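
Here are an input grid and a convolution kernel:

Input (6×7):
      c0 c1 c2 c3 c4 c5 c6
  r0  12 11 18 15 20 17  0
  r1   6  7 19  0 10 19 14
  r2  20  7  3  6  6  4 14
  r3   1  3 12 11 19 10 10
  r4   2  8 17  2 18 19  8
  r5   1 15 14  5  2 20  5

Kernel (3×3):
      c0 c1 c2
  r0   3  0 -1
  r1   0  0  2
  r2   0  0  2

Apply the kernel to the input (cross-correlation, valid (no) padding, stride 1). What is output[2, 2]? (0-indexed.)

The receptive field on the input at this output position is [3 6 6 / 12 11 19 / 17 2 18]. Elementwise product with the kernel and sum: 3·3 + 6·-1 + 19·2 + 18·2.

77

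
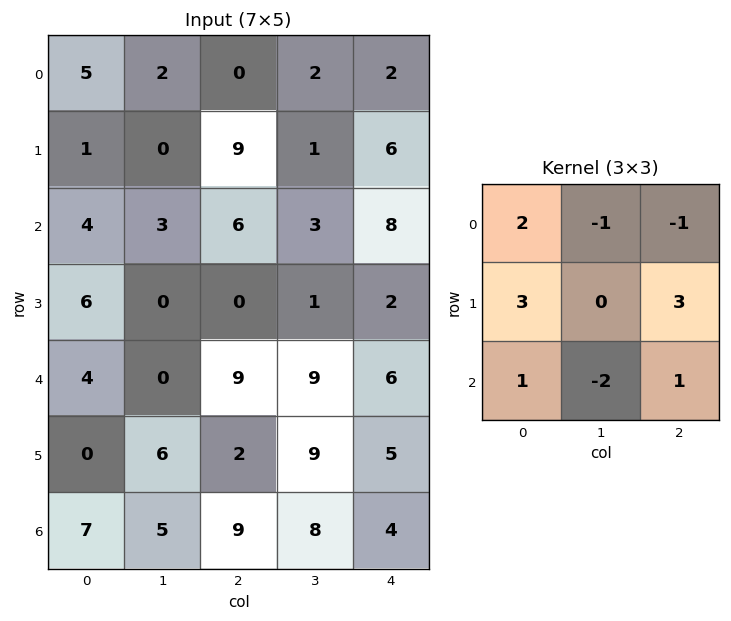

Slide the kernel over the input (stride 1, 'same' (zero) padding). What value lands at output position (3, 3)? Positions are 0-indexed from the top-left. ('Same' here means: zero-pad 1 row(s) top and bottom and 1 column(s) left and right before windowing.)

The receptive field on the zero-padded input at this output position is [6 3 8 / 0 1 2 / 9 9 6]. Elementwise product with the kernel and sum: 6·2 + 3·-1 + 8·-1 + 0·3 + 2·3 + 9·1 + 9·-2 + 6·1.

4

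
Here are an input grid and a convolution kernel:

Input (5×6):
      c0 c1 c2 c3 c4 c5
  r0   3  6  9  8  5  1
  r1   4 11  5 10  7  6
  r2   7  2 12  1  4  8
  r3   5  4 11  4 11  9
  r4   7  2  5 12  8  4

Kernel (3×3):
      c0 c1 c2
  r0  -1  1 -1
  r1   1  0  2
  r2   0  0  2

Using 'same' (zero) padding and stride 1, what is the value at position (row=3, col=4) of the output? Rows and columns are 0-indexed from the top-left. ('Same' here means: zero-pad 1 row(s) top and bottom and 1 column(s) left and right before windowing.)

25

The receptive field on the zero-padded input at this output position is [1 4 8 / 4 11 9 / 12 8 4]. Elementwise product with the kernel and sum: 1·-1 + 4·1 + 8·-1 + 4·1 + 9·2 + 4·2.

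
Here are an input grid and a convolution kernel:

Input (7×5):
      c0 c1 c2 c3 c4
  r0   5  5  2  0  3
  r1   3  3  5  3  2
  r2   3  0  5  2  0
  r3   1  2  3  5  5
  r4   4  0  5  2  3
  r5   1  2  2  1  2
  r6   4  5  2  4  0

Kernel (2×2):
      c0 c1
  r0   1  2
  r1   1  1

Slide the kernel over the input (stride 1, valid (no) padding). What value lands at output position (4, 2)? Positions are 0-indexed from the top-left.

12

The receptive field on the input at this output position is [5 2 / 2 1]. Elementwise product with the kernel and sum: 5·1 + 2·2 + 2·1 + 1·1.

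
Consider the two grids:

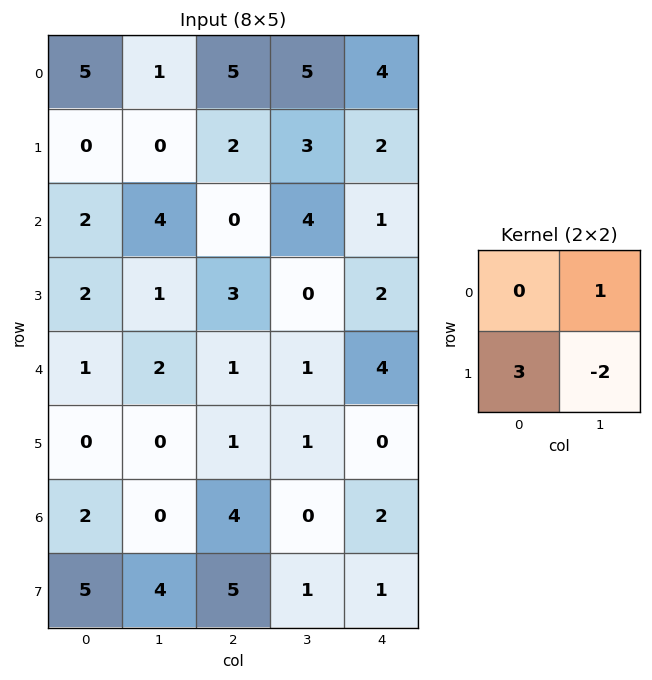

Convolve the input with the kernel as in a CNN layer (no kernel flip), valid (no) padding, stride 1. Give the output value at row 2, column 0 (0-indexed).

The receptive field on the input at this output position is [2 4 / 2 1]. Elementwise product with the kernel and sum: 4·1 + 2·3 + 1·-2.

8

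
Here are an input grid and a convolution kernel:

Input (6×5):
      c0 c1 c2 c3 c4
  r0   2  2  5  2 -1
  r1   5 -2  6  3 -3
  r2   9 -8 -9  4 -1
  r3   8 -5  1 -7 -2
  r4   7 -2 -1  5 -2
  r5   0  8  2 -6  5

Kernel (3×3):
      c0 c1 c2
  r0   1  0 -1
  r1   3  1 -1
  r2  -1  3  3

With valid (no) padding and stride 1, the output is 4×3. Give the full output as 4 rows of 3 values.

Output[0,0]: The receptive field on the input at this output position is [2 2 5 / 5 -2 6 / 9 -8 -9]. Elementwise product with the kernel and sum: 2·1 + 5·-1 + 5·3 + -2·1 + 6·-1 + 9·-1 + -8·3 + -9·3.

-56 -10 48
7 -55 -41
20 -5 0
57 -30 2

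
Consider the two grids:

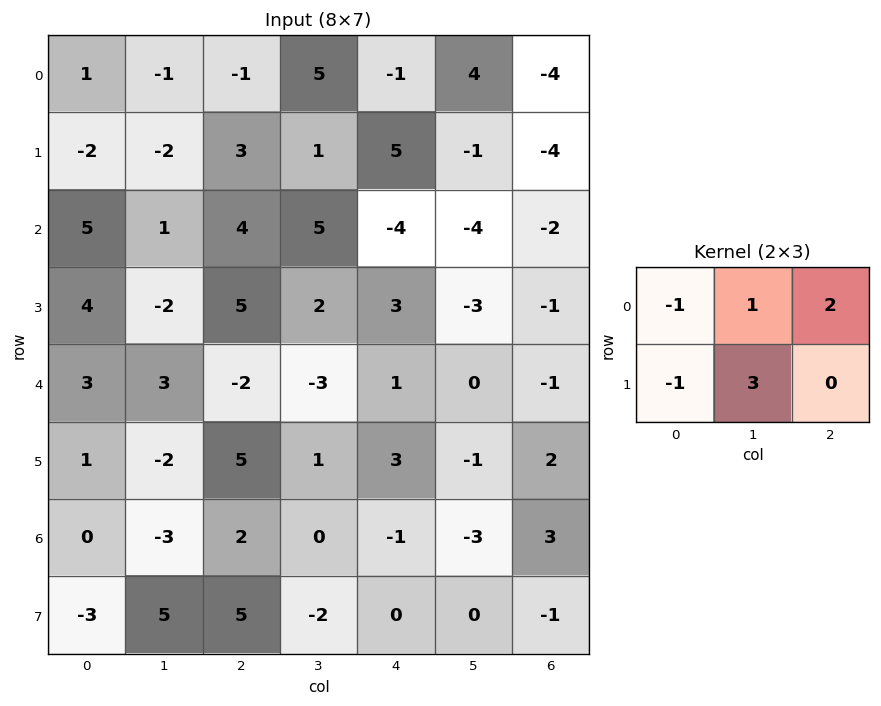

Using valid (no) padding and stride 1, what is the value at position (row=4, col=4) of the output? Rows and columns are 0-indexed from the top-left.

-9

The receptive field on the input at this output position is [1 0 -1 / 3 -1 2]. Elementwise product with the kernel and sum: 1·-1 + 0·1 + -1·2 + 3·-1 + -1·3.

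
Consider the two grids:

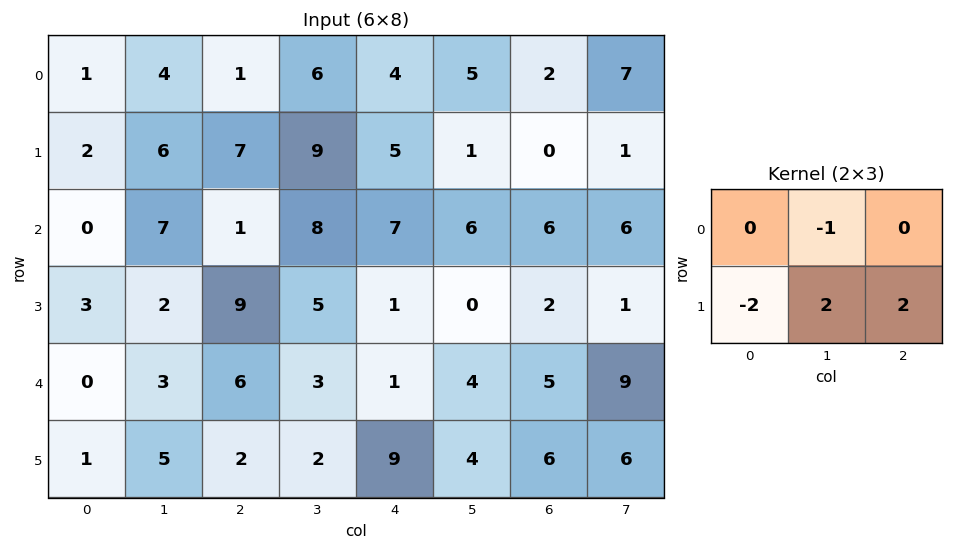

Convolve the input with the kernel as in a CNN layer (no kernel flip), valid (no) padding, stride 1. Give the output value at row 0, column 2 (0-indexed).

The receptive field on the input at this output position is [1 6 4 / 7 9 5]. Elementwise product with the kernel and sum: 6·-1 + 7·-2 + 9·2 + 5·2.

8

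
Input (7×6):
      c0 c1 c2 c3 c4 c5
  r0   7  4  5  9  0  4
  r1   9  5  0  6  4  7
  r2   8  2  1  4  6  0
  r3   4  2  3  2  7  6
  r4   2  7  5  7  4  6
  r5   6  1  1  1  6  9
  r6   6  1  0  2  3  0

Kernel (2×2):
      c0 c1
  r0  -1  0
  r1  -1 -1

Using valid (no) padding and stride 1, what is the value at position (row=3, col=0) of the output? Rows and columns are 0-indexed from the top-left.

-13

The receptive field on the input at this output position is [4 2 / 2 7]. Elementwise product with the kernel and sum: 4·-1 + 2·-1 + 7·-1.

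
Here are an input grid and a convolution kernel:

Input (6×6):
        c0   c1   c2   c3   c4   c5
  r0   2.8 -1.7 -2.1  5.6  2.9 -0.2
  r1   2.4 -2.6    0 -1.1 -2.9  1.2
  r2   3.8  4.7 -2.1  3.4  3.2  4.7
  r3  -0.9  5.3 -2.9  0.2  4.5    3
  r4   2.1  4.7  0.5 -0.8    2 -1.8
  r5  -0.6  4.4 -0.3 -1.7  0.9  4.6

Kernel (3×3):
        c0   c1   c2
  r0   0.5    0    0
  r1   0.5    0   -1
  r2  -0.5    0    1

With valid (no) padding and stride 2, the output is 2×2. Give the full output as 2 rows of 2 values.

-1.4 6.1
3.8 -5.25

Output[0,0]: The receptive field on the input at this output position is [2.8 -1.7 -2.1 / 2.4 -2.6 0 / 3.8 4.7 -2.1]. Elementwise product with the kernel and sum: 2.8·0.5 + 2.4·0.5 + 0·-1 + 3.8·-0.5 + -2.1·1.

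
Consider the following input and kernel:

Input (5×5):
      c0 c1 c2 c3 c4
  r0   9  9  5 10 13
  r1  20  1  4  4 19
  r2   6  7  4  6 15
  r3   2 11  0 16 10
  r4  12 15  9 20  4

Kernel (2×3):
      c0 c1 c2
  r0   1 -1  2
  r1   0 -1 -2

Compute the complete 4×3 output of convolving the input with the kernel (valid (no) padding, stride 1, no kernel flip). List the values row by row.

1 12 -21
12 -11 2
-4 -17 -8
-42 -6 -24

Output[0,0]: The receptive field on the input at this output position is [9 9 5 / 20 1 4]. Elementwise product with the kernel and sum: 9·1 + 9·-1 + 5·2 + 1·-1 + 4·-2.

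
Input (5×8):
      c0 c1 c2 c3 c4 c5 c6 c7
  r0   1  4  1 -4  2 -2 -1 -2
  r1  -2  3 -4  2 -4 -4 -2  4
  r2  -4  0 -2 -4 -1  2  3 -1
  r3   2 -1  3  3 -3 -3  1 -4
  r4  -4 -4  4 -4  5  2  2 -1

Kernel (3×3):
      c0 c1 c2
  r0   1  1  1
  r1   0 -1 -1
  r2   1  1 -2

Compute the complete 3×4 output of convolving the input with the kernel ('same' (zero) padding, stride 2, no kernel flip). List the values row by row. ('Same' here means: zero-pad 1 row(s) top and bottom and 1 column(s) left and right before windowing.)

Output[0,0]: The receptive field on the zero-padded input at this output position is [0 0 0 / 0 1 4 / 0 -2 3]. Elementwise product with the kernel and sum: 0·1 + 0·1 + 0·1 + 1·-1 + 4·-1 + 0·1 + -2·1 + 3·-2.

-13 -2 6 -11
9 3 -1 2
9 5 -10 -7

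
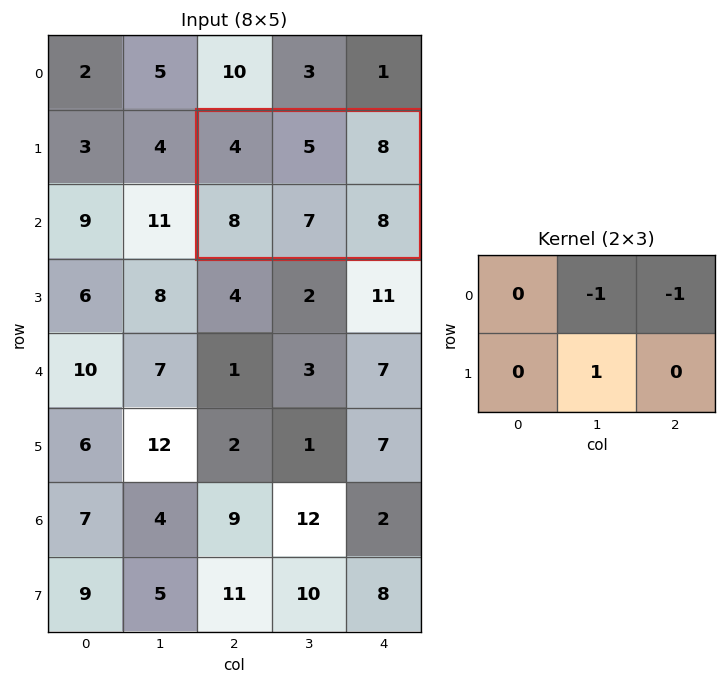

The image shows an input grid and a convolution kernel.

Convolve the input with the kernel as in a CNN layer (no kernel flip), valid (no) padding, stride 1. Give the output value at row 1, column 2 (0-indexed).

The receptive field on the input at this output position is [4 5 8 / 8 7 8]. Elementwise product with the kernel and sum: 5·-1 + 8·-1 + 7·1.

-6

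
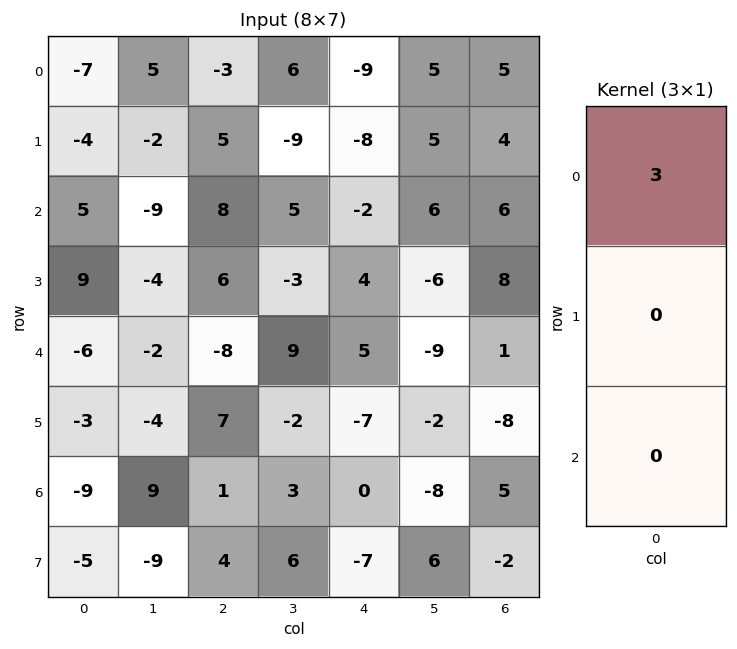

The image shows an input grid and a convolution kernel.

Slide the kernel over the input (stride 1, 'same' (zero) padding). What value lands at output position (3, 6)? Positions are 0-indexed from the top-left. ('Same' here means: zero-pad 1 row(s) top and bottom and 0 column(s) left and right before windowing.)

The receptive field on the zero-padded input at this output position is [6 / 8 / 1]. Elementwise product with the kernel and sum: 6·3.

18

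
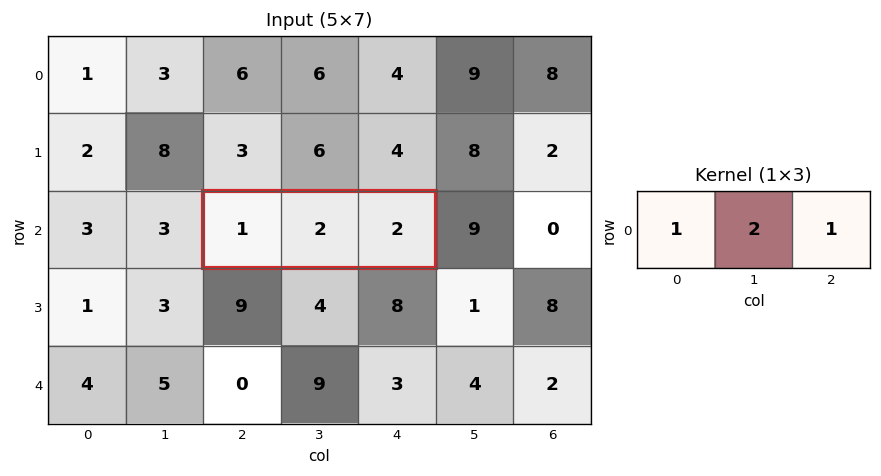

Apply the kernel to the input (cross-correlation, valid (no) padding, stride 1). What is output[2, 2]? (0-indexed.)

The receptive field on the input at this output position is [1 2 2]. Elementwise product with the kernel and sum: 1·1 + 2·2 + 2·1.

7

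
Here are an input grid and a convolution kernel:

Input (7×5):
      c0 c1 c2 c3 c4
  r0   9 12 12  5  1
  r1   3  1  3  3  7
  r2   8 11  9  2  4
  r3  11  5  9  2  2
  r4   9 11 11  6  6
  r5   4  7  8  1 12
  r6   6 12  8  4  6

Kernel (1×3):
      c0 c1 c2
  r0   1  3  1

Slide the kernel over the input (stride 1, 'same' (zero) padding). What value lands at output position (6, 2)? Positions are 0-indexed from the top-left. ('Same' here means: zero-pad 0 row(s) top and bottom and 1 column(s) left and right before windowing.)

The receptive field on the zero-padded input at this output position is [12 8 4]. Elementwise product with the kernel and sum: 12·1 + 8·3 + 4·1.

40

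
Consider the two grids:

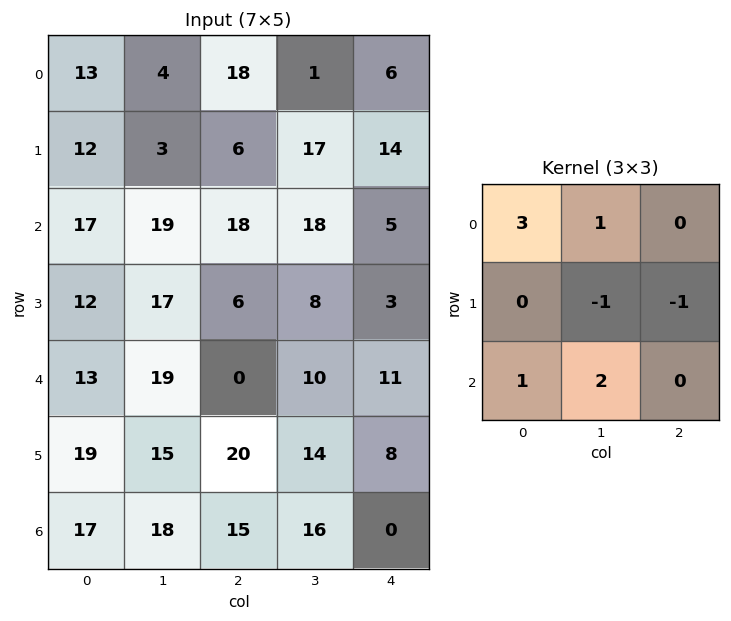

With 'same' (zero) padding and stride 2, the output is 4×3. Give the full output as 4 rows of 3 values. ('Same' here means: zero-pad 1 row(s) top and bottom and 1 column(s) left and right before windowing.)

7 -4 39
0 8 74
18 102 46
-16 34 50

Output[0,0]: The receptive field on the zero-padded input at this output position is [0 0 0 / 0 13 4 / 0 12 3]. Elementwise product with the kernel and sum: 0·3 + 0·1 + 13·-1 + 4·-1 + 0·1 + 12·2.
Output[0,1]: The receptive field on the zero-padded input at this output position is [0 0 0 / 4 18 1 / 3 6 17]. Elementwise product with the kernel and sum: 0·3 + 0·1 + 18·-1 + 1·-1 + 3·1 + 6·2.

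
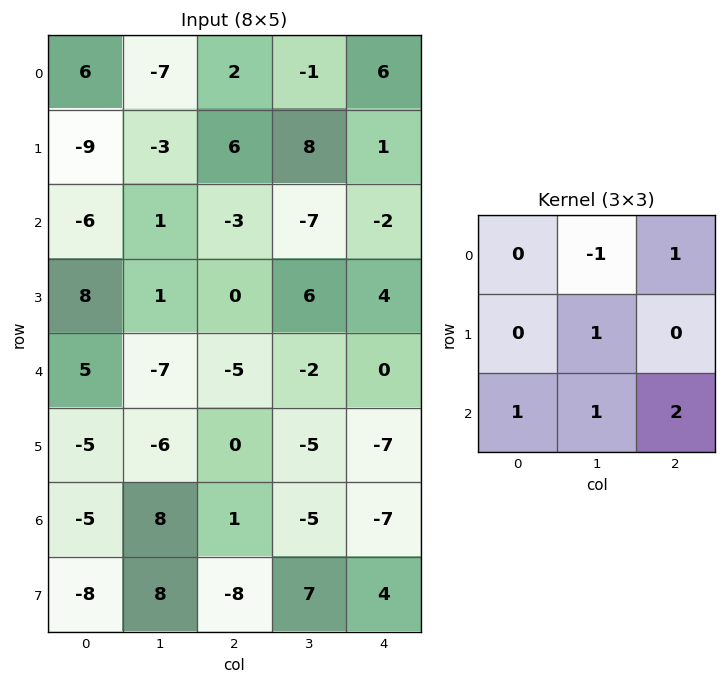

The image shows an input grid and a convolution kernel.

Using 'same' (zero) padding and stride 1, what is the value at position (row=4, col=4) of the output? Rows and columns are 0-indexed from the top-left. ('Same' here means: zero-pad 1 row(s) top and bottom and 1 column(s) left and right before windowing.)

The receptive field on the zero-padded input at this output position is [6 4 0 / -2 0 0 / -5 -7 0]. Elementwise product with the kernel and sum: 4·-1 + 0·1 + 0·1 + -5·1 + -7·1 + 0·2.

-16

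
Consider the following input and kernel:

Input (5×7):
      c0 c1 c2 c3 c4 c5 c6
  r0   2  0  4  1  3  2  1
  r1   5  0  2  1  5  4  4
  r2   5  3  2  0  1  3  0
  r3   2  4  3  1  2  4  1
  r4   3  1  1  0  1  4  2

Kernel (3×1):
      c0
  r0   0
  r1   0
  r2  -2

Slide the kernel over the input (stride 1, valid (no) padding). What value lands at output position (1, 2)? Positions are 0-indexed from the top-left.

-6

The receptive field on the input at this output position is [2 / 2 / 3]. Elementwise product with the kernel and sum: 3·-2.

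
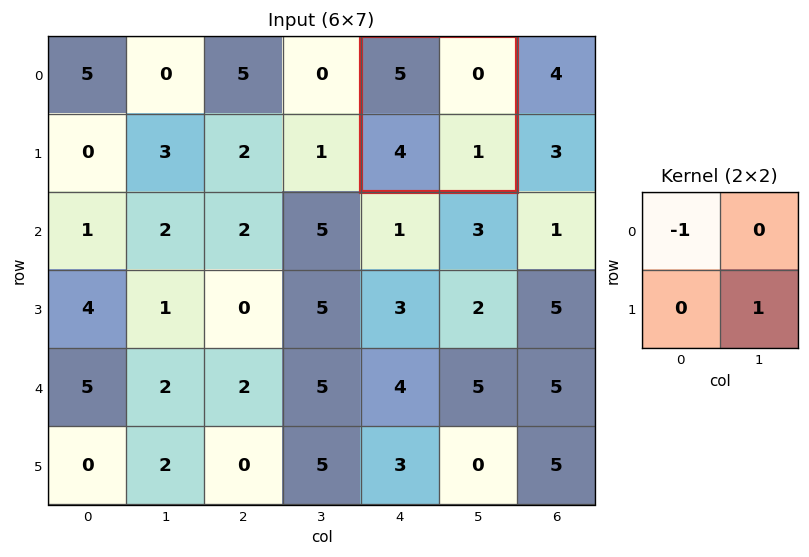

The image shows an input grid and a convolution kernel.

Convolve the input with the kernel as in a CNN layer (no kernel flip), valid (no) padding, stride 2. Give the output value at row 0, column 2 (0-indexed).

The receptive field on the input at this output position is [5 0 / 4 1]. Elementwise product with the kernel and sum: 5·-1 + 1·1.

-4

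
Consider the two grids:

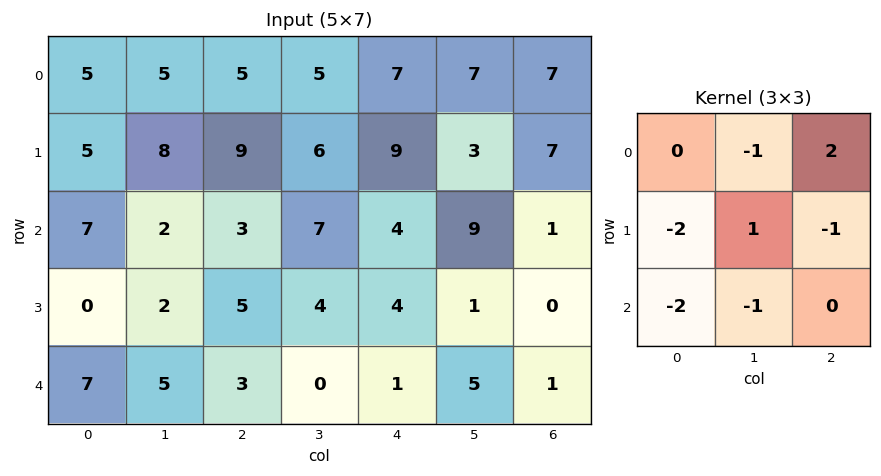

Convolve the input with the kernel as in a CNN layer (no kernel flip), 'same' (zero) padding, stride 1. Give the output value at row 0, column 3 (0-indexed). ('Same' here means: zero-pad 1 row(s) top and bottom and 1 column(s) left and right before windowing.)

-36

The receptive field on the zero-padded input at this output position is [0 0 0 / 5 5 7 / 9 6 9]. Elementwise product with the kernel and sum: 0·-1 + 0·2 + 5·-2 + 5·1 + 7·-1 + 9·-2 + 6·-1.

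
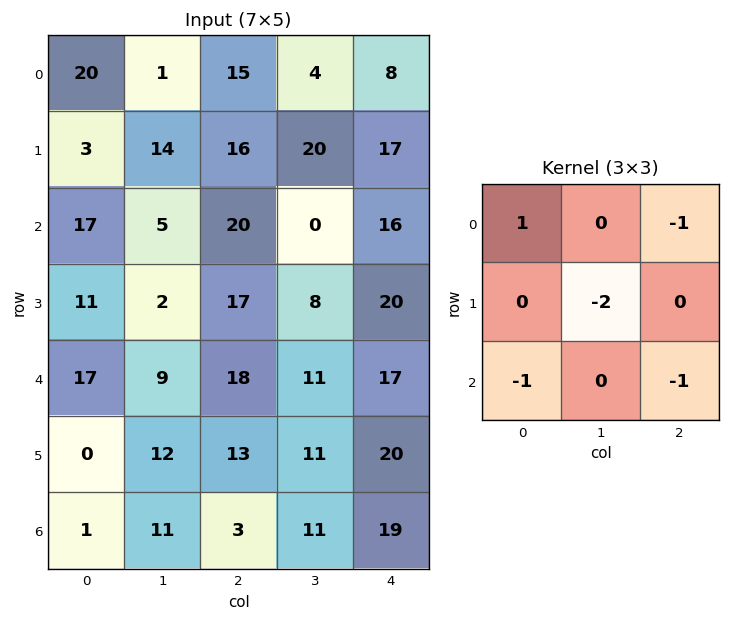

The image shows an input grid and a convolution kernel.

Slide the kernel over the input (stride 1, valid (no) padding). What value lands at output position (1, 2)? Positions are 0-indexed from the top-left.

The receptive field on the input at this output position is [16 20 17 / 20 0 16 / 17 8 20]. Elementwise product with the kernel and sum: 16·1 + 17·-1 + 0·-2 + 17·-1 + 20·-1.

-38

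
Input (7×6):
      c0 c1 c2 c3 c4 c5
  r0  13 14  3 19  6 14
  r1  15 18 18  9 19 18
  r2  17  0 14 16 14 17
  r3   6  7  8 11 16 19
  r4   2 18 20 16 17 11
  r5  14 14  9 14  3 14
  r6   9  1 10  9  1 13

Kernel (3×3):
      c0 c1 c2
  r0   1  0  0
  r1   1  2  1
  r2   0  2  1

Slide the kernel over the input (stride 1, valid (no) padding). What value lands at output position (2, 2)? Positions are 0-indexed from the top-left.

The receptive field on the input at this output position is [14 16 14 / 8 11 16 / 20 16 17]. Elementwise product with the kernel and sum: 14·1 + 8·1 + 11·2 + 16·1 + 16·2 + 17·1.

109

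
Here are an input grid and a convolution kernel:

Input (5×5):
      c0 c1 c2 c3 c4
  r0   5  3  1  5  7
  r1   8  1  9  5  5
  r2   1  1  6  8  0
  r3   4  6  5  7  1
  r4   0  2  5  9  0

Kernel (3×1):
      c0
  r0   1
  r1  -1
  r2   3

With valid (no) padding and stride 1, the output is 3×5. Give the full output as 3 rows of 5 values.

Output[0,0]: The receptive field on the input at this output position is [5 / 8 / 1]. Elementwise product with the kernel and sum: 5·1 + 8·-1 + 1·3.

0 5 10 24 2
19 18 18 18 8
-3 1 16 28 -1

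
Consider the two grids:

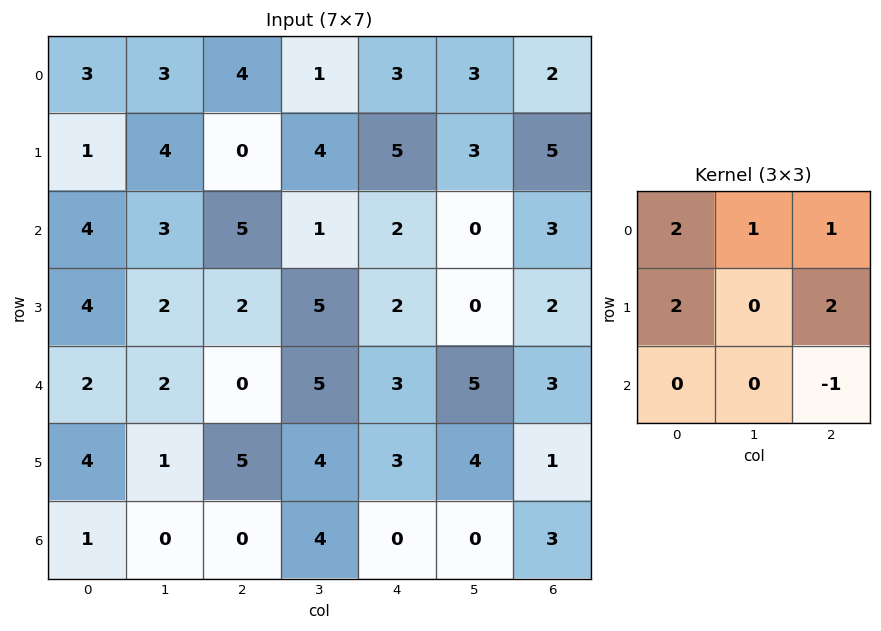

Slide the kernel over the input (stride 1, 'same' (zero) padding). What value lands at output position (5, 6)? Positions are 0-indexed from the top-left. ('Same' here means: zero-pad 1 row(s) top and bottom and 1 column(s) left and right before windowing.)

21

The receptive field on the zero-padded input at this output position is [5 3 0 / 4 1 0 / 0 3 0]. Elementwise product with the kernel and sum: 5·2 + 3·1 + 0·1 + 4·2 + 0·2 + 0·-1.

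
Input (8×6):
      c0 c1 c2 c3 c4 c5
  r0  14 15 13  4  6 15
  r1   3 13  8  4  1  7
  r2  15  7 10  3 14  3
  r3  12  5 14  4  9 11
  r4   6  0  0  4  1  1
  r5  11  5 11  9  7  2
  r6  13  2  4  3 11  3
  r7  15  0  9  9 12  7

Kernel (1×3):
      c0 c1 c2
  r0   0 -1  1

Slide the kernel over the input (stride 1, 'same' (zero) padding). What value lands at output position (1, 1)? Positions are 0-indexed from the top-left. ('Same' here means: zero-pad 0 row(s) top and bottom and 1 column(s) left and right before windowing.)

-5

The receptive field on the zero-padded input at this output position is [3 13 8]. Elementwise product with the kernel and sum: 13·-1 + 8·1.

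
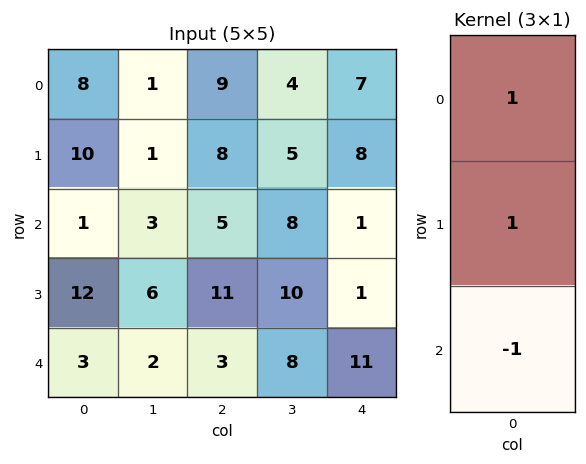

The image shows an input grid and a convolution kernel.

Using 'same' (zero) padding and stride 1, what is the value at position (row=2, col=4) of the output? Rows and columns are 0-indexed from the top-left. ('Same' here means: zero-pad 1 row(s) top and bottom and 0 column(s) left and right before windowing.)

The receptive field on the zero-padded input at this output position is [8 / 1 / 1]. Elementwise product with the kernel and sum: 8·1 + 1·1 + 1·-1.

8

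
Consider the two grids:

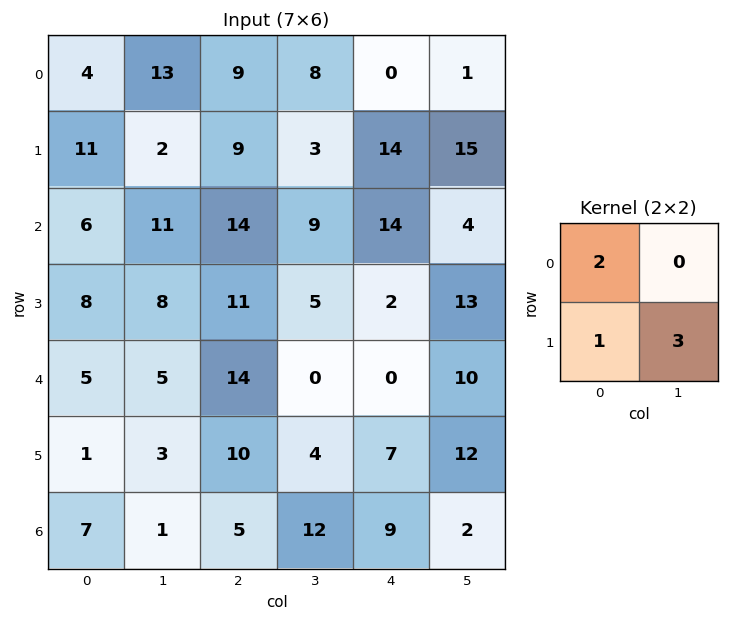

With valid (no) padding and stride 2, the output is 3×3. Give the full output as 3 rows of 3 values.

Output[0,0]: The receptive field on the input at this output position is [4 13 / 11 2]. Elementwise product with the kernel and sum: 4·2 + 11·1 + 2·3.

25 36 59
44 54 69
20 50 43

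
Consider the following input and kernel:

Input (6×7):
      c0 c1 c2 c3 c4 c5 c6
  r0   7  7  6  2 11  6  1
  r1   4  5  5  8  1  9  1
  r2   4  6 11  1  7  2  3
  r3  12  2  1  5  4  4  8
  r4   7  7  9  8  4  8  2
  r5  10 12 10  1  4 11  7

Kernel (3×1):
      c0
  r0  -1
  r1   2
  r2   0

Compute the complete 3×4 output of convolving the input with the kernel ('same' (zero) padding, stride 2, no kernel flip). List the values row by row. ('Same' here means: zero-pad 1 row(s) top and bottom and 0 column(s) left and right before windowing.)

14 12 22 2
4 17 13 5
2 17 4 -4

Output[0,0]: The receptive field on the zero-padded input at this output position is [0 / 7 / 4]. Elementwise product with the kernel and sum: 0·-1 + 7·2.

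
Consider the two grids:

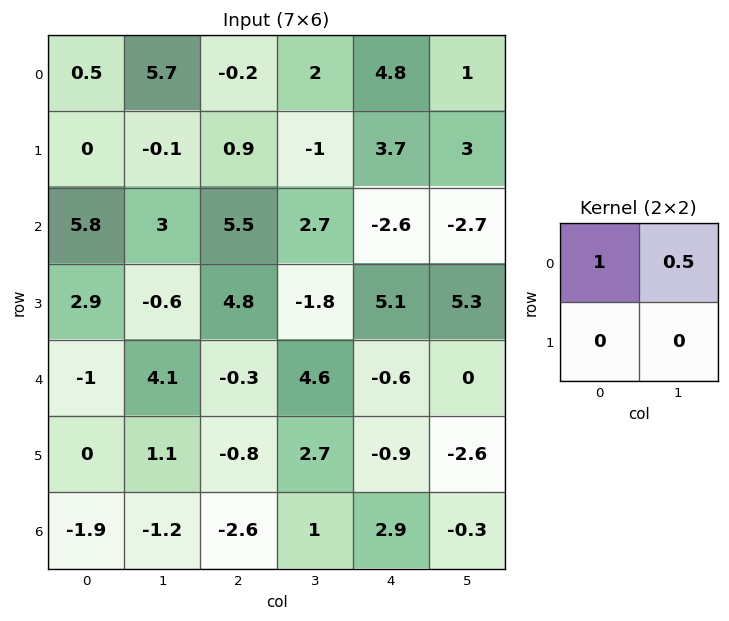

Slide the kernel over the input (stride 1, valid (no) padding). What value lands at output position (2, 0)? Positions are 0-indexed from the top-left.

The receptive field on the input at this output position is [5.8 3 / 2.9 -0.6]. Elementwise product with the kernel and sum: 5.8·1 + 3·0.5.

7.3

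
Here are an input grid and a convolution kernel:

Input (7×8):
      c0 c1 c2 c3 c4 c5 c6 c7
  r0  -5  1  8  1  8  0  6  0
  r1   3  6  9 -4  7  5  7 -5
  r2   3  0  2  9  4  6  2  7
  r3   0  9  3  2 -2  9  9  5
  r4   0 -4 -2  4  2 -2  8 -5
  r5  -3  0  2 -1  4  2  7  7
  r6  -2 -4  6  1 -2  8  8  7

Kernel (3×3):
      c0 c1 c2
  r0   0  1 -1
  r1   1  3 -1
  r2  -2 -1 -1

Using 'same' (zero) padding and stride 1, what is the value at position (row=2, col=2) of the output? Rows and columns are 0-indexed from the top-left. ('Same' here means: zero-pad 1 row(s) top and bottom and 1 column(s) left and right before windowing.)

-13

The receptive field on the zero-padded input at this output position is [6 9 -4 / 0 2 9 / 9 3 2]. Elementwise product with the kernel and sum: 9·1 + -4·-1 + 0·1 + 2·3 + 9·-1 + 9·-2 + 3·-1 + 2·-1.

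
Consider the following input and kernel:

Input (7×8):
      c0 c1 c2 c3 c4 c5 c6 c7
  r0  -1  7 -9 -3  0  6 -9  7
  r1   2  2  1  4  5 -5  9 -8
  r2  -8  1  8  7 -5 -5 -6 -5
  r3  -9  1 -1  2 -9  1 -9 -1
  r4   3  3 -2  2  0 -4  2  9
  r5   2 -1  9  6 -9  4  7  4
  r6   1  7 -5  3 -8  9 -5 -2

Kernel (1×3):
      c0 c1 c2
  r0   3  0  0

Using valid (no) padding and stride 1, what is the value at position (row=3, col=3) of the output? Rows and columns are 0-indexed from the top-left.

The receptive field on the input at this output position is [2 -9 1]. Elementwise product with the kernel and sum: 2·3.

6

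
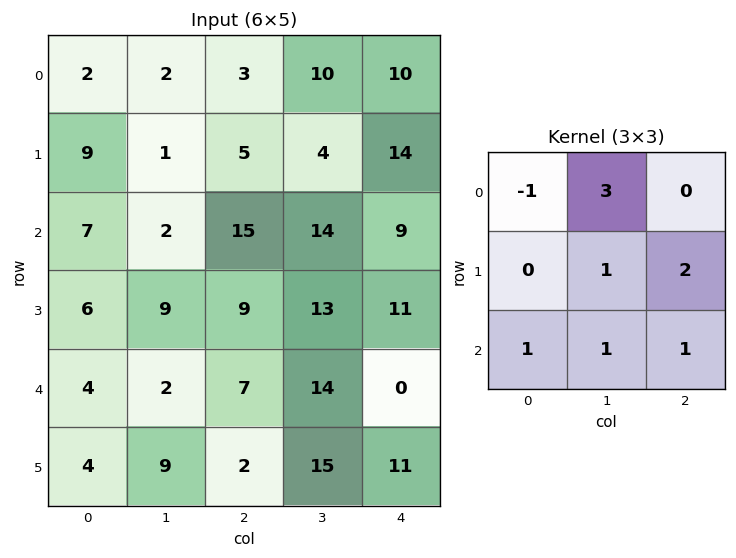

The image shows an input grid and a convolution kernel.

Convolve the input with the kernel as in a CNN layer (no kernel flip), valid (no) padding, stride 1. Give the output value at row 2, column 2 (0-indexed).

The receptive field on the input at this output position is [15 14 9 / 9 13 11 / 7 14 0]. Elementwise product with the kernel and sum: 15·-1 + 14·3 + 13·1 + 11·2 + 7·1 + 14·1 + 0·1.

83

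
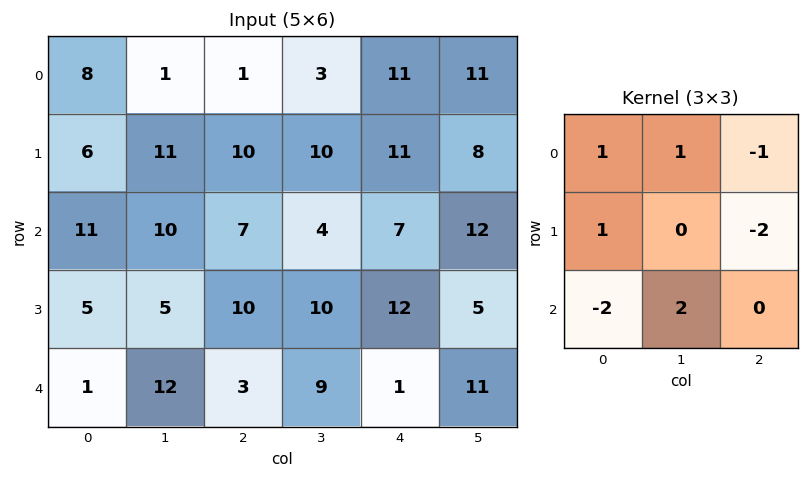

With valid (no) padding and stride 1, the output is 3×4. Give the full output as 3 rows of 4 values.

Output[0,0]: The receptive field on the input at this output position is [8 1 1 / 6 11 10 / 11 10 7]. Elementwise product with the kernel and sum: 8·1 + 1·1 + 1·-1 + 6·1 + 10·-2 + 11·-2 + 10·2.

-8 -16 -25 3
4 23 2 -3
21 -20 2 -17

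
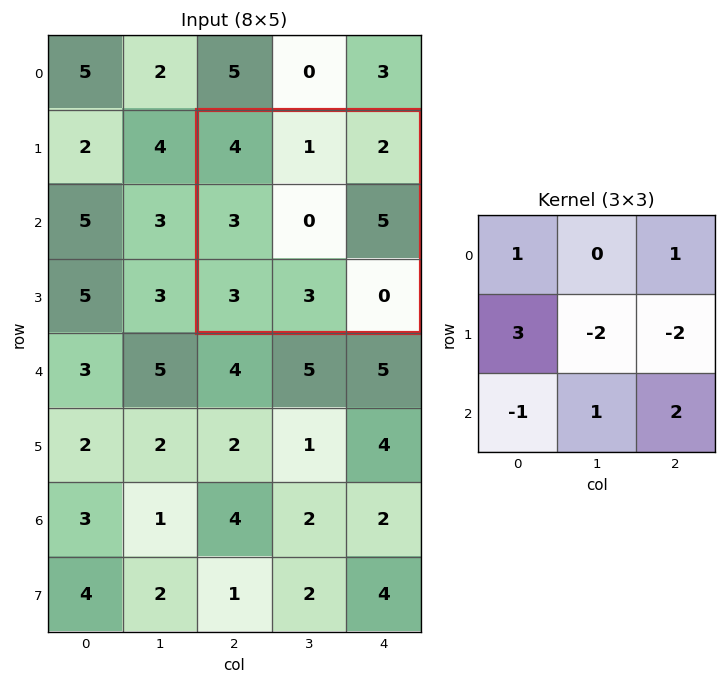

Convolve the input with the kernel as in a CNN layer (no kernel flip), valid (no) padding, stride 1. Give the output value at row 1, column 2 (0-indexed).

The receptive field on the input at this output position is [4 1 2 / 3 0 5 / 3 3 0]. Elementwise product with the kernel and sum: 4·1 + 2·1 + 3·3 + 0·-2 + 5·-2 + 3·-1 + 3·1 + 0·2.

5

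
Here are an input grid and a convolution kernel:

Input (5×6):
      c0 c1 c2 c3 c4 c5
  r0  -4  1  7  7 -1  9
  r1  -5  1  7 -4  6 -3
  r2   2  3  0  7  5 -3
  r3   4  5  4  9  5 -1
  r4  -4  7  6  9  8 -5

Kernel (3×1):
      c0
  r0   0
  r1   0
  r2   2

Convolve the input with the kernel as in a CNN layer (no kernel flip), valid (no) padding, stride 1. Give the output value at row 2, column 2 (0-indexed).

12

The receptive field on the input at this output position is [0 / 4 / 6]. Elementwise product with the kernel and sum: 6·2.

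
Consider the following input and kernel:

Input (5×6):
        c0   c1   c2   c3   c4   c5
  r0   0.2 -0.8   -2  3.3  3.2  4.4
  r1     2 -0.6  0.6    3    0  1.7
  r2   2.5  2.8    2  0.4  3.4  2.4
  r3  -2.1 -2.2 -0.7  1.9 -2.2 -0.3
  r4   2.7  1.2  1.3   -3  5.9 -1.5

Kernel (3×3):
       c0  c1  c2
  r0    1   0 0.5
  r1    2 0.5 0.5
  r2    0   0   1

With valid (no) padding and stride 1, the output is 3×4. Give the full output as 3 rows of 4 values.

Output[0,0]: The receptive field on the input at this output position is [0.2 -0.8 -2 / 2 -0.6 0.6 / 2.5 2.8 2]. Elementwise product with the kernel and sum: 0.2·1 + -2·0.5 + 2·2 + -0.6·0.5 + 0.6·0.5 + 2·1.

5.2 1.85 5.7 14.75
9 9.6 4.3 7.25
-0.85 -3.8 8.05 2.65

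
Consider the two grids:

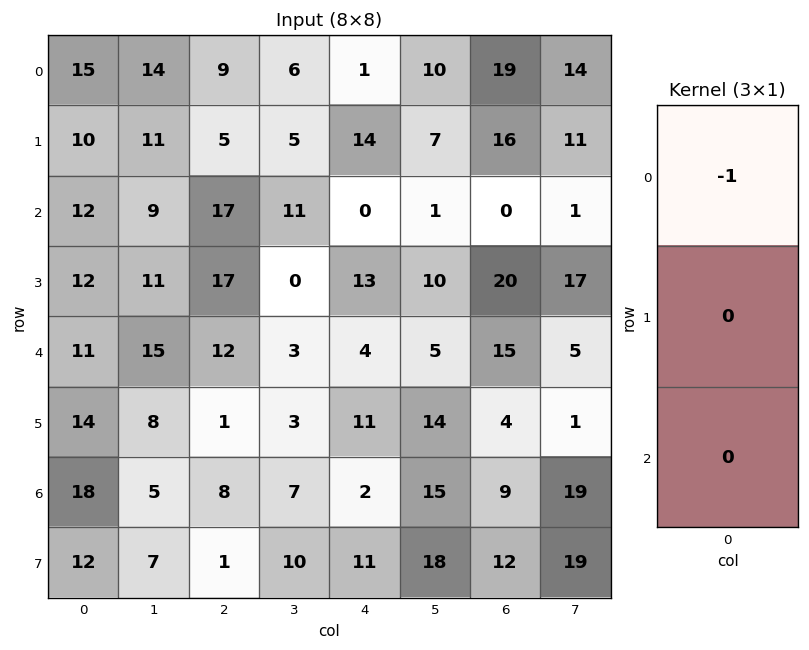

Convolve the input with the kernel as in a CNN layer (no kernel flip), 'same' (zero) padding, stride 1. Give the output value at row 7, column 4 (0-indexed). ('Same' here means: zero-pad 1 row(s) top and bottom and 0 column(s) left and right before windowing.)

The receptive field on the zero-padded input at this output position is [2 / 11 / 0]. Elementwise product with the kernel and sum: 2·-1.

-2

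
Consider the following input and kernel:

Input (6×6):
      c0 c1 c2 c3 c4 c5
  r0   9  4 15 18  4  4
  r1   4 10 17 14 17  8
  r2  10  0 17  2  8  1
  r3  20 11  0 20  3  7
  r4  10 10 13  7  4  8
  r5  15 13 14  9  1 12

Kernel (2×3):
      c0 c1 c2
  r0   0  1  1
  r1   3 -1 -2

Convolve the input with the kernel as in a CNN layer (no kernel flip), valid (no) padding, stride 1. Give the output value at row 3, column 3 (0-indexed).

The receptive field on the input at this output position is [20 3 7 / 7 4 8]. Elementwise product with the kernel and sum: 3·1 + 7·1 + 7·3 + 4·-1 + 8·-2.

11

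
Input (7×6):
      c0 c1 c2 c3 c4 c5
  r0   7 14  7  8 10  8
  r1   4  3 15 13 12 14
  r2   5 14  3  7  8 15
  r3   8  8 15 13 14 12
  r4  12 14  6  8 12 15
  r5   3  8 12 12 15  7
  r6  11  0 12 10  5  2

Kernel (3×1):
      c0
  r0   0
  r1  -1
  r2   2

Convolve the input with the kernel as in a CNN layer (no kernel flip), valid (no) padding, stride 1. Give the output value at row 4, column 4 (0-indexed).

-5

The receptive field on the input at this output position is [12 / 15 / 5]. Elementwise product with the kernel and sum: 15·-1 + 5·2.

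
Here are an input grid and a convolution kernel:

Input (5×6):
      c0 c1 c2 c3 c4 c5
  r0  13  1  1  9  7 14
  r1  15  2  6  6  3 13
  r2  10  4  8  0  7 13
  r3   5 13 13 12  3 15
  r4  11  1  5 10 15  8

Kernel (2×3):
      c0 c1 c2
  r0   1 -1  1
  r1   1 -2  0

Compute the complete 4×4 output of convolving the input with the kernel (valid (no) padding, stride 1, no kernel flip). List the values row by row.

24 -1 -7 16
21 -10 11 2
-7 -17 4 12
14 3 -11 4

Output[0,0]: The receptive field on the input at this output position is [13 1 1 / 15 2 6]. Elementwise product with the kernel and sum: 13·1 + 1·-1 + 1·1 + 15·1 + 2·-2.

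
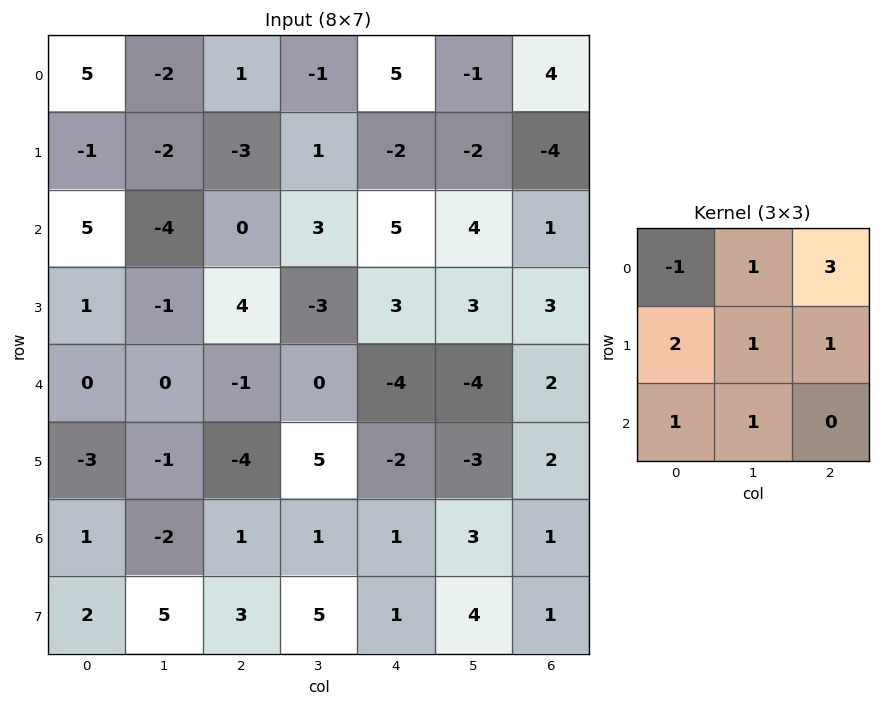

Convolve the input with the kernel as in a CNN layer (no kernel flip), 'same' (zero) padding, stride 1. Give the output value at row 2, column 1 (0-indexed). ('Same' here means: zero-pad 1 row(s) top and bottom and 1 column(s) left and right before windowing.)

-4

The receptive field on the zero-padded input at this output position is [-1 -2 -3 / 5 -4 0 / 1 -1 4]. Elementwise product with the kernel and sum: -1·-1 + -2·1 + -3·3 + 5·2 + -4·1 + 0·1 + 1·1 + -1·1.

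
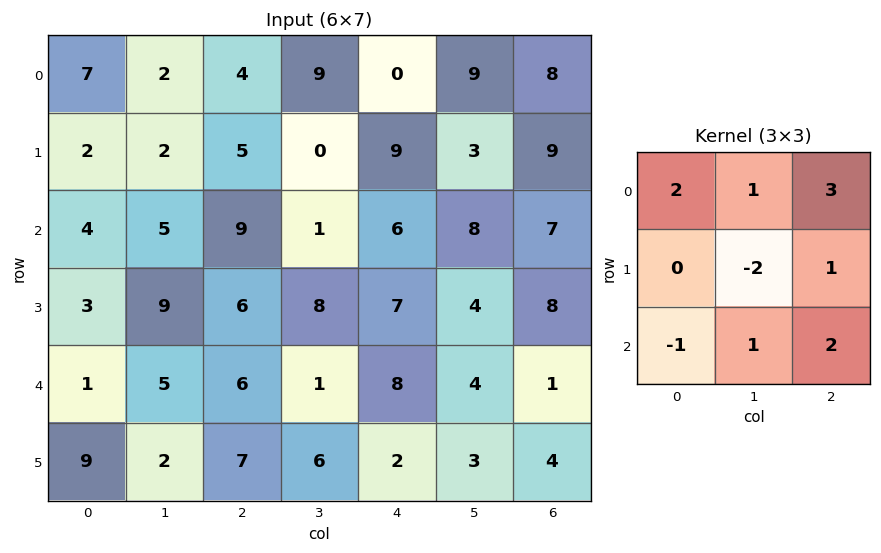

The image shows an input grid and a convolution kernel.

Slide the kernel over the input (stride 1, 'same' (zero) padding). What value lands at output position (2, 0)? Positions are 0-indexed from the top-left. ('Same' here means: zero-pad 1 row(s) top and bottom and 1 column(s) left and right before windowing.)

The receptive field on the zero-padded input at this output position is [0 2 2 / 0 4 5 / 0 3 9]. Elementwise product with the kernel and sum: 0·2 + 2·1 + 2·3 + 4·-2 + 5·1 + 0·-1 + 3·1 + 9·2.

26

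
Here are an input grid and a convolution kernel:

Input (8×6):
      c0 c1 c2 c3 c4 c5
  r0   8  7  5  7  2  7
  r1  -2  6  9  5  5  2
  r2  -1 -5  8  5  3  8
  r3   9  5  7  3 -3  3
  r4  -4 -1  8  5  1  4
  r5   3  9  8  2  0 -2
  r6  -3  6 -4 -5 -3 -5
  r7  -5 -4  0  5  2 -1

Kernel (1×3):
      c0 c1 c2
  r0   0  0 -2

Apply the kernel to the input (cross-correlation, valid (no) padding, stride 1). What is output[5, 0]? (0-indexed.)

The receptive field on the input at this output position is [3 9 8]. Elementwise product with the kernel and sum: 8·-2.

-16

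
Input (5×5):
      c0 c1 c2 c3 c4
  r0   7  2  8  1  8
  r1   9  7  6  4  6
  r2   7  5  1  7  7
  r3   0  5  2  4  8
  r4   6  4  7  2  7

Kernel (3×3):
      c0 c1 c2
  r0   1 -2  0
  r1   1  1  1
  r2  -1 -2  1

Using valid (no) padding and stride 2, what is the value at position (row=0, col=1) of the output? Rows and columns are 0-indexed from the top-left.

14

The receptive field on the input at this output position is [8 1 8 / 6 4 6 / 1 7 7]. Elementwise product with the kernel and sum: 8·1 + 1·-2 + 6·1 + 4·1 + 6·1 + 1·-1 + 7·-2 + 7·1.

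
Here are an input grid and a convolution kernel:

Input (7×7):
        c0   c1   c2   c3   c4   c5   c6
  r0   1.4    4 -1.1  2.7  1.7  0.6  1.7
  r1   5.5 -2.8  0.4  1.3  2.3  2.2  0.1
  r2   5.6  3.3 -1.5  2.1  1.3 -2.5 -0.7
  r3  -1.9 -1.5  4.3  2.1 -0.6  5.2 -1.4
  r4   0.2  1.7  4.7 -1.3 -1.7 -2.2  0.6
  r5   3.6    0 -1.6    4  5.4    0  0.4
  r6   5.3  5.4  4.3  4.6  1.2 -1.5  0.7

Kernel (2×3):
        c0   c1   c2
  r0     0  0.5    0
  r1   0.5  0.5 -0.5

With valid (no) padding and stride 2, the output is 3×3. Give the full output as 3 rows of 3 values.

3.15 1.05 2.5
-2.2 4.55 1.75
3.45 -2.15 1.4

Output[0,0]: The receptive field on the input at this output position is [1.4 4 -1.1 / 5.5 -2.8 0.4]. Elementwise product with the kernel and sum: 4·0.5 + 5.5·0.5 + -2.8·0.5 + 0.4·-0.5.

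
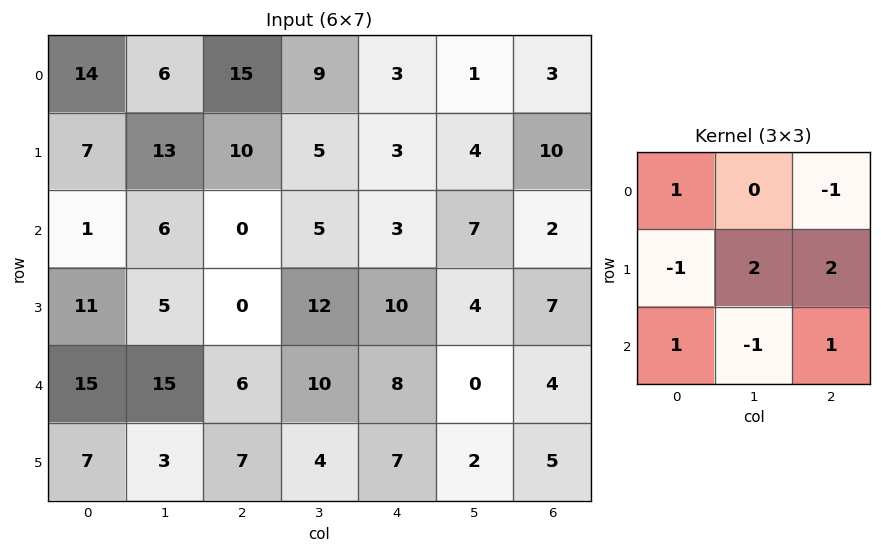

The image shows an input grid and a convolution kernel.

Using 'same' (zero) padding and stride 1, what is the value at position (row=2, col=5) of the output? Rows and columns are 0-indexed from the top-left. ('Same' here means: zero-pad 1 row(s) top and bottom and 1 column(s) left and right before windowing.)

The receptive field on the zero-padded input at this output position is [3 4 10 / 3 7 2 / 10 4 7]. Elementwise product with the kernel and sum: 3·1 + 10·-1 + 3·-1 + 7·2 + 2·2 + 10·1 + 4·-1 + 7·1.

21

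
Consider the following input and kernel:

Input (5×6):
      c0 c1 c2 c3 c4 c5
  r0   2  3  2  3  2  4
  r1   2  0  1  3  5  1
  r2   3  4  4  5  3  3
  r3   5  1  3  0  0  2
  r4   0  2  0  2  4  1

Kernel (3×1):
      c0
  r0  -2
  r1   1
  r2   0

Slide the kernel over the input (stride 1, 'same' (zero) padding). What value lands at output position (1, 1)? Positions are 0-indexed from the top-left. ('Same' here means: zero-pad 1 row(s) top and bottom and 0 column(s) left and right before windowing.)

-6

The receptive field on the zero-padded input at this output position is [3 / 0 / 4]. Elementwise product with the kernel and sum: 3·-2 + 0·1.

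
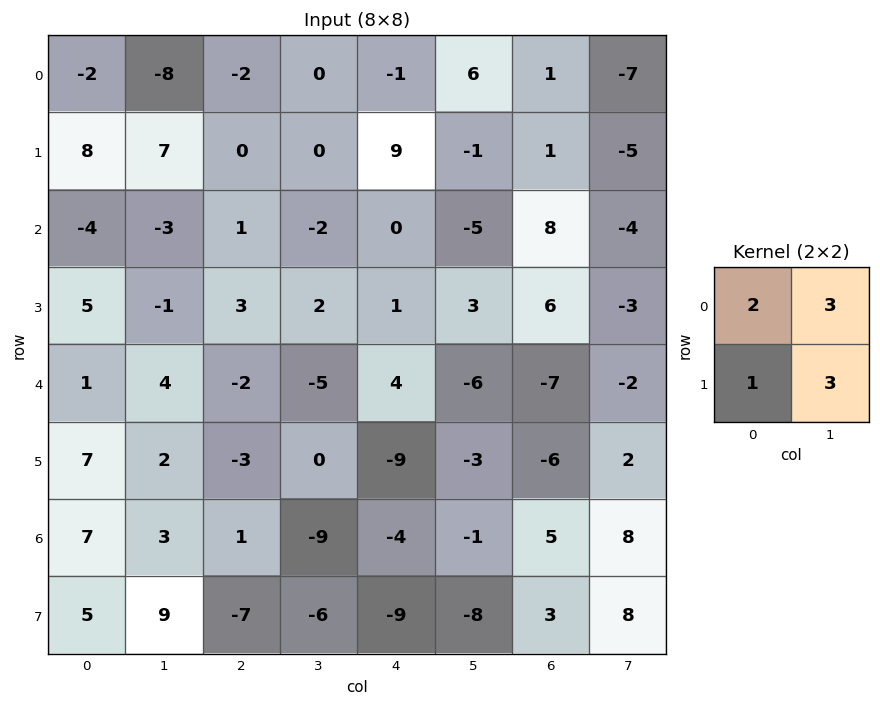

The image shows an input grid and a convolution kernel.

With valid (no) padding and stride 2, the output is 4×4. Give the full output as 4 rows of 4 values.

1 -4 22 -33
-15 5 -5 1
27 -22 -28 -20
55 -50 -44 61

Output[0,0]: The receptive field on the input at this output position is [-2 -8 / 8 7]. Elementwise product with the kernel and sum: -2·2 + -8·3 + 8·1 + 7·3.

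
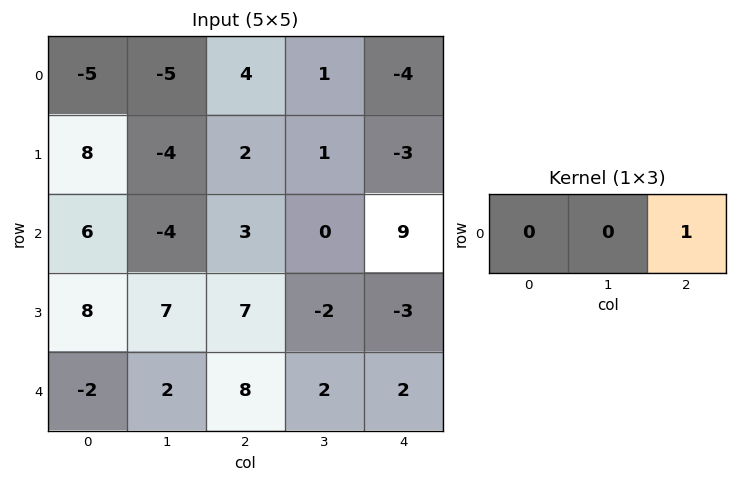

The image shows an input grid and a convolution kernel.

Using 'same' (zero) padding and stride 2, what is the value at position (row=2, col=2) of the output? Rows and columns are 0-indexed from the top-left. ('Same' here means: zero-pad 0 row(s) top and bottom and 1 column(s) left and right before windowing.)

0

The receptive field on the zero-padded input at this output position is [2 2 0]. Elementwise product with the kernel and sum: 0·1.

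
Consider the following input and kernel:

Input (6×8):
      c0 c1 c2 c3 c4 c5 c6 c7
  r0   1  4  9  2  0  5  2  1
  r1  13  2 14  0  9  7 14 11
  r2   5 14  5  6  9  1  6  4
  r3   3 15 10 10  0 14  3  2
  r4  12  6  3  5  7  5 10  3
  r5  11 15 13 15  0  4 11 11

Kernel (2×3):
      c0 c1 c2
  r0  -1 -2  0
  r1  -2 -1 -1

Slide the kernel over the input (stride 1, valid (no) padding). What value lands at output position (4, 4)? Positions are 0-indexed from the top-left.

-32

The receptive field on the input at this output position is [7 5 10 / 0 4 11]. Elementwise product with the kernel and sum: 7·-1 + 5·-2 + 0·-2 + 4·-1 + 11·-1.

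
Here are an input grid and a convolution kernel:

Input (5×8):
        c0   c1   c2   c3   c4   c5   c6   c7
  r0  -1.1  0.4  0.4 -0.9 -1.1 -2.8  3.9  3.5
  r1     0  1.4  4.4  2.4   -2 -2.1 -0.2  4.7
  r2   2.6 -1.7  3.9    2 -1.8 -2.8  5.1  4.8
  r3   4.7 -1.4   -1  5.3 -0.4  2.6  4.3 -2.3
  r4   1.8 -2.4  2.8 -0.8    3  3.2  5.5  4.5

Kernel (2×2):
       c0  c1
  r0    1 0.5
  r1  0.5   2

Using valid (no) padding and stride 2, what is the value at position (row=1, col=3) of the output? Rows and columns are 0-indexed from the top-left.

The receptive field on the input at this output position is [5.1 4.8 / 4.3 -2.3]. Elementwise product with the kernel and sum: 5.1·1 + 4.8·0.5 + 4.3·0.5 + -2.3·2.

5.05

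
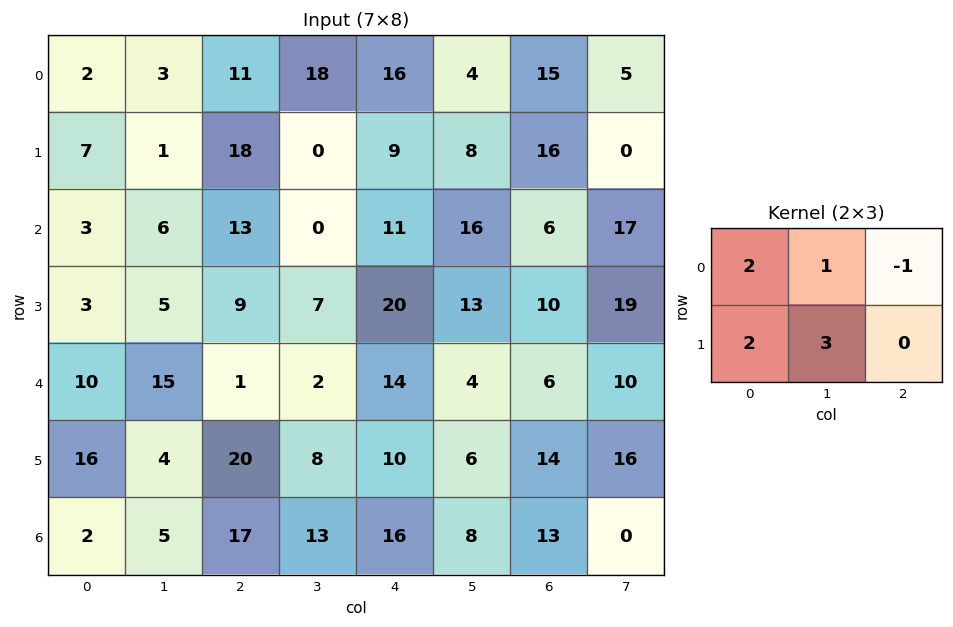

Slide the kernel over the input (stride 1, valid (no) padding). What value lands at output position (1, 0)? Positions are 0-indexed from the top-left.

21

The receptive field on the input at this output position is [7 1 18 / 3 6 13]. Elementwise product with the kernel and sum: 7·2 + 1·1 + 18·-1 + 3·2 + 6·3.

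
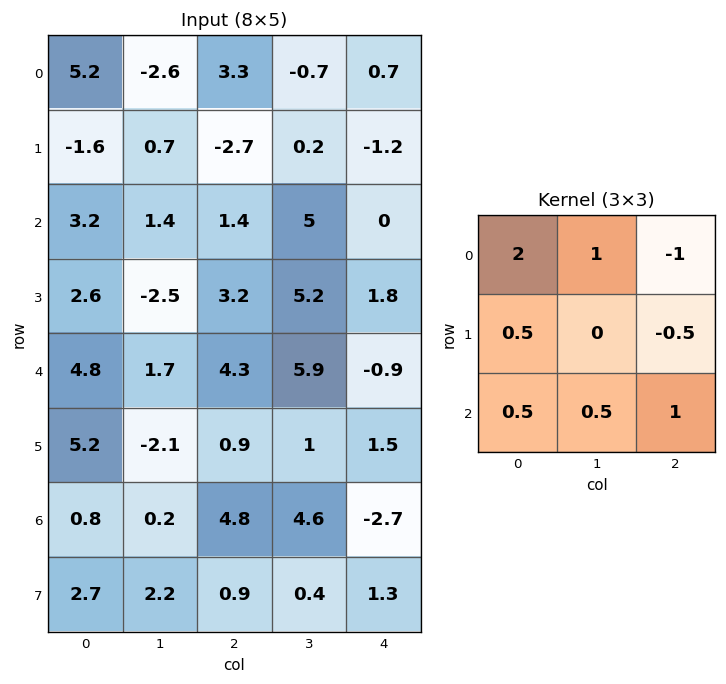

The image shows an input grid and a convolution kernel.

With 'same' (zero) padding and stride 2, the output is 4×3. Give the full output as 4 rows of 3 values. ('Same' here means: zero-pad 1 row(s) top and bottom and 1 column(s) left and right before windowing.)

1.2 -1.75 -0.85
-4.2 2.25 5.2
4.75 -8.7 16.4
10.75 -4.55 6.65

Output[0,0]: The receptive field on the zero-padded input at this output position is [0 0 0 / 0 5.2 -2.6 / 0 -1.6 0.7]. Elementwise product with the kernel and sum: 0·2 + 0·1 + 0·-1 + 0·0.5 + -2.6·-0.5 + 0·0.5 + -1.6·0.5 + 0.7·1.
Output[0,1]: The receptive field on the zero-padded input at this output position is [0 0 0 / -2.6 3.3 -0.7 / 0.7 -2.7 0.2]. Elementwise product with the kernel and sum: 0·2 + 0·1 + 0·-1 + -2.6·0.5 + -0.7·-0.5 + 0.7·0.5 + -2.7·0.5 + 0.2·1.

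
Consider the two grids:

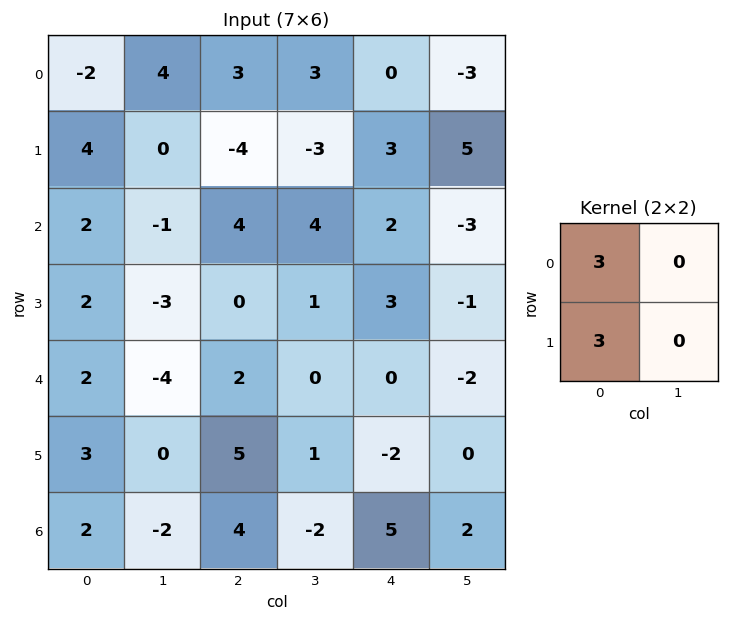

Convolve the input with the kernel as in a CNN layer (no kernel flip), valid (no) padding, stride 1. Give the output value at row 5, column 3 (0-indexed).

-3

The receptive field on the input at this output position is [1 -2 / -2 5]. Elementwise product with the kernel and sum: 1·3 + -2·3.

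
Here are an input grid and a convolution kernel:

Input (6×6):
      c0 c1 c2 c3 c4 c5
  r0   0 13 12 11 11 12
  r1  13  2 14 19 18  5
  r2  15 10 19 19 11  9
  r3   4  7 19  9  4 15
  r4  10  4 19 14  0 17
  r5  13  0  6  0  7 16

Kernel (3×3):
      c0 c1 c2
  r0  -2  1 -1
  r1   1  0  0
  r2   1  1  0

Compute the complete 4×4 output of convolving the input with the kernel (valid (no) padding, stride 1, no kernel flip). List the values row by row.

Output[0,0]: The receptive field on the input at this output position is [0 13 12 / 13 2 14 / 15 10 19]. Elementwise product with the kernel and sum: 0·-2 + 13·1 + 12·-1 + 13·1 + 15·1 + 10·1.
Output[0,1]: The receptive field on the input at this output position is [13 12 11 / 2 14 19 / 10 19 19]. Elementwise product with the kernel and sum: 13·-2 + 12·1 + 11·-1 + 2·1 + 10·1 + 19·1.

39 6 28 26
-12 27 20 7
-21 10 22 -13
3 6 -8 -8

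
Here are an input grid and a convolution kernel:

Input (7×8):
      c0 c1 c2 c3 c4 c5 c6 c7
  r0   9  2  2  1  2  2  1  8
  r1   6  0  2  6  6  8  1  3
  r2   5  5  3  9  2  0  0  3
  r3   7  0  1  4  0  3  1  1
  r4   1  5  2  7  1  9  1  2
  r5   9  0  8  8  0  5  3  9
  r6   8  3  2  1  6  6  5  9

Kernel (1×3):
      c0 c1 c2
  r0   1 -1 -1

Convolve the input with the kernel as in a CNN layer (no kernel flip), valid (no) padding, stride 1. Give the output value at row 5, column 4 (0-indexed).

-8

The receptive field on the input at this output position is [0 5 3]. Elementwise product with the kernel and sum: 0·1 + 5·-1 + 3·-1.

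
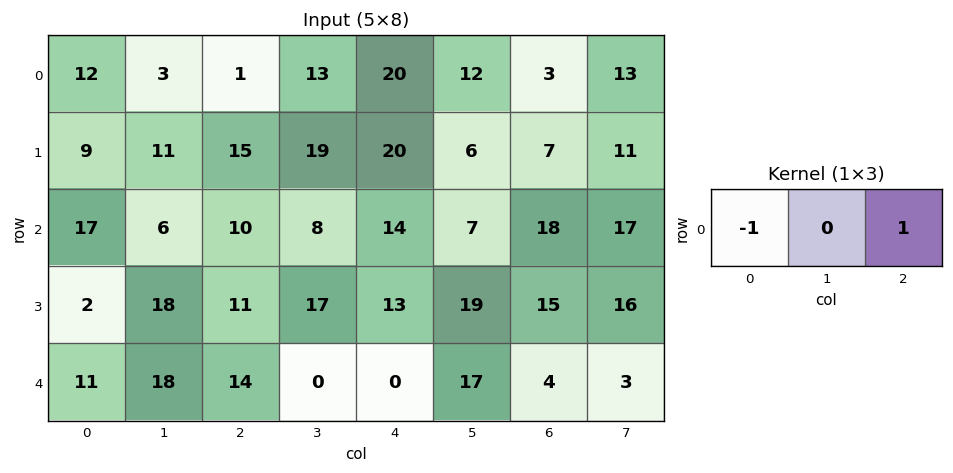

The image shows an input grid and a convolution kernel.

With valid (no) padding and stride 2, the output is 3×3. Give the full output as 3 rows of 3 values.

-11 19 -17
-7 4 4
3 -14 4

Output[0,0]: The receptive field on the input at this output position is [12 3 1]. Elementwise product with the kernel and sum: 12·-1 + 1·1.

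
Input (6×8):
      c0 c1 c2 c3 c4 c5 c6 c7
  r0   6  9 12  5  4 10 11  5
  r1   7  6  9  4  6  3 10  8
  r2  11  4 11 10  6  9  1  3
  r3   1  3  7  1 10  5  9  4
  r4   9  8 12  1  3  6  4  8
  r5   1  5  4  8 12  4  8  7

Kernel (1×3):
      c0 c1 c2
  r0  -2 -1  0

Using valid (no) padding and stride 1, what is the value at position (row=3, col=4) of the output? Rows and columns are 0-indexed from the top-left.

The receptive field on the input at this output position is [10 5 9]. Elementwise product with the kernel and sum: 10·-2 + 5·-1.

-25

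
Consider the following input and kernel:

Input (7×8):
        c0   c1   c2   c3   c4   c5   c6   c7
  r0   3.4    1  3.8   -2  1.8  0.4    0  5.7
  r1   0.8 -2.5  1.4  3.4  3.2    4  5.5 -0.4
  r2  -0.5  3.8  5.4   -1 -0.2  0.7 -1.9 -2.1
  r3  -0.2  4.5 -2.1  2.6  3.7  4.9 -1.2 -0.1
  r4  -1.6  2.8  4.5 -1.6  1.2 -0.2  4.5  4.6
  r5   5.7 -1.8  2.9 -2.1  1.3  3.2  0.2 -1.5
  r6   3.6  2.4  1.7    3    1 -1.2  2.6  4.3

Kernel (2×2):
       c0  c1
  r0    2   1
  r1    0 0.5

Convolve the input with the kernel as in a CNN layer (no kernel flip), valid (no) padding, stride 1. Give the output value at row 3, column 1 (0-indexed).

The receptive field on the input at this output position is [4.5 -2.1 / 2.8 4.5]. Elementwise product with the kernel and sum: 4.5·2 + -2.1·1 + 4.5·0.5.

9.15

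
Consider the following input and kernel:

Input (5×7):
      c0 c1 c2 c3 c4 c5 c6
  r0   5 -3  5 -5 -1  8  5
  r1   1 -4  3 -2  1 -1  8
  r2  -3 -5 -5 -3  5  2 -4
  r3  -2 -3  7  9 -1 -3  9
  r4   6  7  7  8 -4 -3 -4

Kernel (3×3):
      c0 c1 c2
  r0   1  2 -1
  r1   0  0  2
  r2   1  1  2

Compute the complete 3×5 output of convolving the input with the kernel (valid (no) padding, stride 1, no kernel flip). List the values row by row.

-18 -8 0 -11 25
-11 20 22 7 -3
33 36 -11 -3 16

Output[0,0]: The receptive field on the input at this output position is [5 -3 5 / 1 -4 3 / -3 -5 -5]. Elementwise product with the kernel and sum: 5·1 + -3·2 + 5·-1 + 3·2 + -3·1 + -5·1 + -5·2.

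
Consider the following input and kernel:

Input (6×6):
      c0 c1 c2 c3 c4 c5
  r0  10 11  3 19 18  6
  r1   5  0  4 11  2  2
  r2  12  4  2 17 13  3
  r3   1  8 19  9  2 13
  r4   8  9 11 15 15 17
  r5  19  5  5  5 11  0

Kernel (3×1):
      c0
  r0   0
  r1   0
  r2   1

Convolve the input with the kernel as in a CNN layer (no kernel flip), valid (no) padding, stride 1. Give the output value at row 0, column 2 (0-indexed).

2

The receptive field on the input at this output position is [3 / 4 / 2]. Elementwise product with the kernel and sum: 2·1.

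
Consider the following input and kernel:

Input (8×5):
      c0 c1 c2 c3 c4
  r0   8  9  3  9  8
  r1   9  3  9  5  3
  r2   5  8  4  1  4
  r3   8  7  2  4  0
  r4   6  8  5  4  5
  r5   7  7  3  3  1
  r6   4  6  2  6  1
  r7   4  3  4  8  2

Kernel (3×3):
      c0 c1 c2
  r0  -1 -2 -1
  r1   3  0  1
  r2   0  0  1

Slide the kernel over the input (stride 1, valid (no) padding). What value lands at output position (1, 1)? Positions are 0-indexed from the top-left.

The receptive field on the input at this output position is [3 9 5 / 8 4 1 / 7 2 4]. Elementwise product with the kernel and sum: 3·-1 + 9·-2 + 5·-1 + 8·3 + 1·1 + 4·1.

3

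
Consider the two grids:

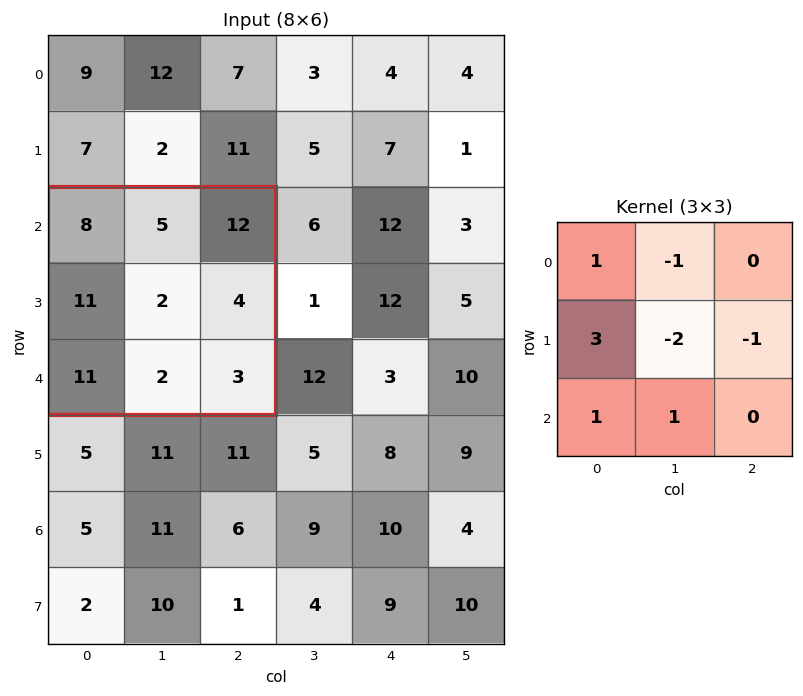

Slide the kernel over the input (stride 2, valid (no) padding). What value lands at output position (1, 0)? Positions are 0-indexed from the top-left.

41

The receptive field on the input at this output position is [8 5 12 / 11 2 4 / 11 2 3]. Elementwise product with the kernel and sum: 8·1 + 5·-1 + 11·3 + 2·-2 + 4·-1 + 11·1 + 2·1.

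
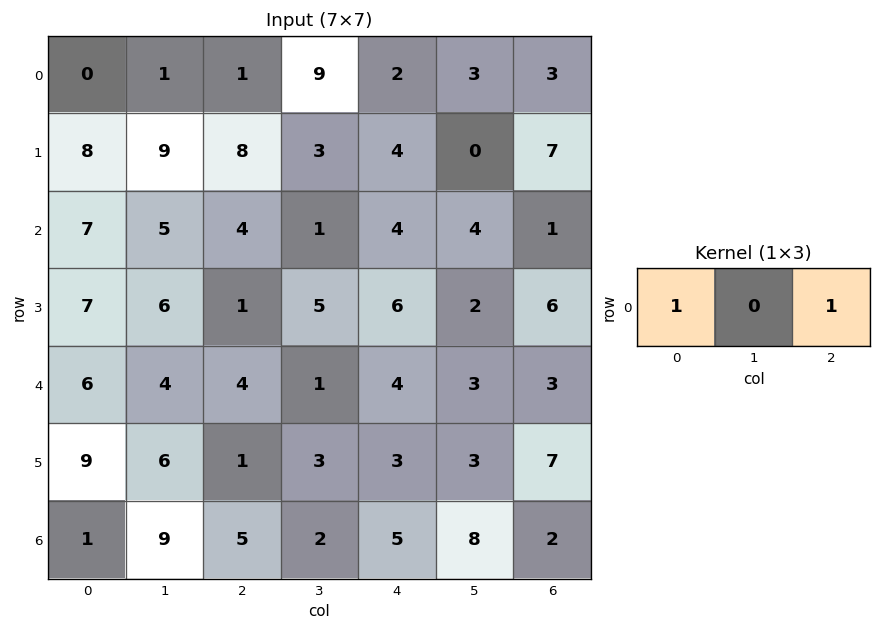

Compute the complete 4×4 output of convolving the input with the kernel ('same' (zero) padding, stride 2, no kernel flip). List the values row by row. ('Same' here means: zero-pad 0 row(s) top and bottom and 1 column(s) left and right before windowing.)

1 10 12 3
5 6 5 4
4 5 4 3
9 11 10 8

Output[0,0]: The receptive field on the zero-padded input at this output position is [0 0 1]. Elementwise product with the kernel and sum: 0·1 + 1·1.
Output[0,1]: The receptive field on the zero-padded input at this output position is [1 1 9]. Elementwise product with the kernel and sum: 1·1 + 9·1.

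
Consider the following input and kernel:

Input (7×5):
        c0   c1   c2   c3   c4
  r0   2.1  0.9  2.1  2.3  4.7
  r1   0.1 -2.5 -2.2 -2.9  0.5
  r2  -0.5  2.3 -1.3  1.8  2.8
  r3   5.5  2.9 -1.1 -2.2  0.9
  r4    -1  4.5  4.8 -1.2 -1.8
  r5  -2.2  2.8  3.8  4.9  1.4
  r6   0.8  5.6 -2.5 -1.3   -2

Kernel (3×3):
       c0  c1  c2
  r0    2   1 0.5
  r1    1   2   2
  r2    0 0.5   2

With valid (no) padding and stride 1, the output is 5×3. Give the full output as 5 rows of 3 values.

-4.6 -4.7 8.35
-2.65 -10.3 1.55
21.6 0.5 -7.3
39.95 27 0.1
13.7 29.55 19.25

Output[0,0]: The receptive field on the input at this output position is [2.1 0.9 2.1 / 0.1 -2.5 -2.2 / -0.5 2.3 -1.3]. Elementwise product with the kernel and sum: 2.1·2 + 0.9·1 + 2.1·0.5 + 0.1·1 + -2.5·2 + -2.2·2 + 2.3·0.5 + -1.3·2.
Output[0,1]: The receptive field on the input at this output position is [0.9 2.1 2.3 / -2.5 -2.2 -2.9 / 2.3 -1.3 1.8]. Elementwise product with the kernel and sum: 0.9·2 + 2.1·1 + 2.3·0.5 + -2.5·1 + -2.2·2 + -2.9·2 + -1.3·0.5 + 1.8·2.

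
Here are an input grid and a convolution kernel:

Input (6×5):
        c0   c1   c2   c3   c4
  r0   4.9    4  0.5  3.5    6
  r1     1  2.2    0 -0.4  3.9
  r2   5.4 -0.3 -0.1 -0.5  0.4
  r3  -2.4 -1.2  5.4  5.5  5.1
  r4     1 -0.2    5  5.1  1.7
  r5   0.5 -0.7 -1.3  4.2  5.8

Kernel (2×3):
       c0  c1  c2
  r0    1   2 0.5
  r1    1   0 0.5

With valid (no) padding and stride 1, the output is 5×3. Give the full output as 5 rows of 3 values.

14.15 8.75 12.45
10.75 1.45 1.25
5.05 0.8 7.05
1.4 14.7 24.8
2.95 13.75 17.65

Output[0,0]: The receptive field on the input at this output position is [4.9 4 0.5 / 1 2.2 0]. Elementwise product with the kernel and sum: 4.9·1 + 4·2 + 0.5·0.5 + 1·1 + 0·0.5.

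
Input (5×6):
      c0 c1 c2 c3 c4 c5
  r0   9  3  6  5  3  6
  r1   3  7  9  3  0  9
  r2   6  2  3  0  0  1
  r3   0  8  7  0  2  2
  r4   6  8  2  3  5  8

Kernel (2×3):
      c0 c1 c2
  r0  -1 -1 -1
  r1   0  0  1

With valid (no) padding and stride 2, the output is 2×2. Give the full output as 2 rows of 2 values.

Output[0,0]: The receptive field on the input at this output position is [9 3 6 / 3 7 9]. Elementwise product with the kernel and sum: 9·-1 + 3·-1 + 6·-1 + 9·1.

-9 -14
-4 -1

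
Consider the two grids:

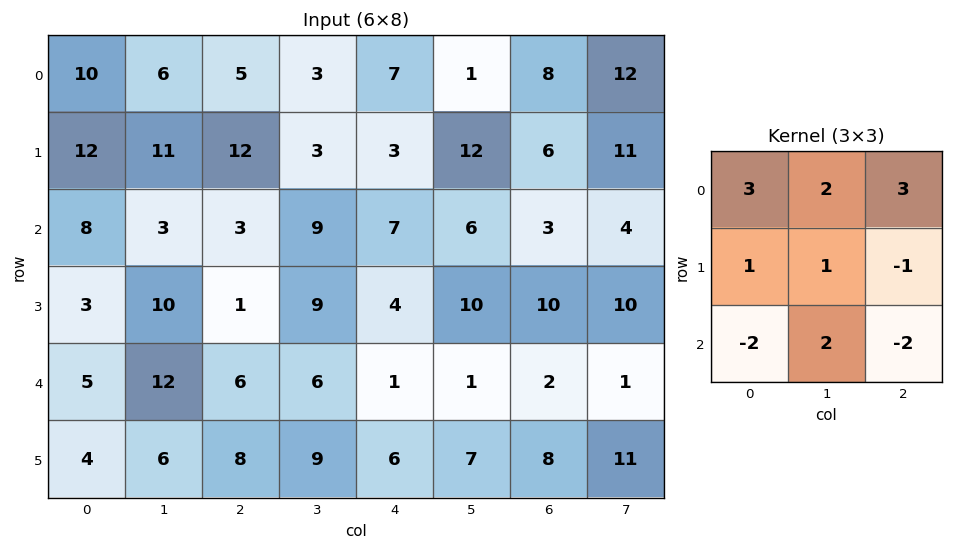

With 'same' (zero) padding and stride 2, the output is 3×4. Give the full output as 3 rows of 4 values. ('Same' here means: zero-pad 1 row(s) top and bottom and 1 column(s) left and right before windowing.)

6 4 -15 -37
48 27 31 66
25 57 51 62

Output[0,0]: The receptive field on the zero-padded input at this output position is [0 0 0 / 0 10 6 / 0 12 11]. Elementwise product with the kernel and sum: 0·3 + 0·2 + 0·3 + 0·1 + 10·1 + 6·-1 + 0·-2 + 12·2 + 11·-2.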